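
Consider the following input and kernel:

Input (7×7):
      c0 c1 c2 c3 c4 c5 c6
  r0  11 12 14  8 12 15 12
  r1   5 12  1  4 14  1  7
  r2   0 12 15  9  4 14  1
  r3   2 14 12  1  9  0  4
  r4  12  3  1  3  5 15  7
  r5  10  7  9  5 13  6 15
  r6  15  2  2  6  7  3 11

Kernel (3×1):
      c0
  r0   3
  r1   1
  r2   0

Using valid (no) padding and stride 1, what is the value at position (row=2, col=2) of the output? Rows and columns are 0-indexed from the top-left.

The receptive field on the input at this output position is [15 / 12 / 1]. Elementwise product with the kernel and sum: 15·3 + 12·1.

57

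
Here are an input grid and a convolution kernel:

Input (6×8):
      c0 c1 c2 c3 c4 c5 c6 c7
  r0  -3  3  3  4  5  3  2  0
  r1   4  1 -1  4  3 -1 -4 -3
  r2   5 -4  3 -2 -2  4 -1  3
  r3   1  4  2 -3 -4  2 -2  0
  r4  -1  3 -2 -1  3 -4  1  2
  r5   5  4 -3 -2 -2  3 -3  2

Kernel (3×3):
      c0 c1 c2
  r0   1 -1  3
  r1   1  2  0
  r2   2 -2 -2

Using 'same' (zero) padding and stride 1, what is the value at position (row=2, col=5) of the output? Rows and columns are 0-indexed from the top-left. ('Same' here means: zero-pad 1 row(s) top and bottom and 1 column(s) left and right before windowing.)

The receptive field on the zero-padded input at this output position is [3 -1 -4 / -2 4 -1 / -4 2 -2]. Elementwise product with the kernel and sum: 3·1 + -1·-1 + -4·3 + -2·1 + 4·2 + -4·2 + 2·-2 + -2·-2.

-10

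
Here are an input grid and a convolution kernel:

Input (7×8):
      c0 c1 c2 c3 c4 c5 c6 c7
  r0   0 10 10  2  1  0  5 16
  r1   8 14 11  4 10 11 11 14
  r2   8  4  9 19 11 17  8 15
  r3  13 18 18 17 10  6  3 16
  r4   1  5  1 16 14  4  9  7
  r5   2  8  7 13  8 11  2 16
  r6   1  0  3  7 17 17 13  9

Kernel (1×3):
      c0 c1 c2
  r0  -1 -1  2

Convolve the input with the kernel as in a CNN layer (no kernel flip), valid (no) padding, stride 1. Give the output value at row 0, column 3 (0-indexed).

-3

The receptive field on the input at this output position is [2 1 0]. Elementwise product with the kernel and sum: 2·-1 + 1·-1 + 0·2.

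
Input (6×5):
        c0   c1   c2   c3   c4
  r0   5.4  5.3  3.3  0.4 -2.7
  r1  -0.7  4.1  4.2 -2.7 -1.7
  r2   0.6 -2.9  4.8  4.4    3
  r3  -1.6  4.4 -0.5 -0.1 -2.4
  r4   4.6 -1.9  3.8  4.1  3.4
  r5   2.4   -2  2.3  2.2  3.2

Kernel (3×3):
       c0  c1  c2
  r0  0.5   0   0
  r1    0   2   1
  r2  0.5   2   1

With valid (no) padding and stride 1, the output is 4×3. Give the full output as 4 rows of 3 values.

Output[0,0]: The receptive field on the input at this output position is [5.4 5.3 3.3 / -0.7 4.1 4.2 / 0.6 -2.9 4.8]. Elementwise product with the kernel and sum: 5.4·0.5 + 4.1·2 + 4.2·1 + 0.6·0.5 + -2.9·2 + 4.8·1.

14.4 20.9 8.75
6.15 17.15 11.05
10.9 8.2 13.3
-1.3 19.7 20.1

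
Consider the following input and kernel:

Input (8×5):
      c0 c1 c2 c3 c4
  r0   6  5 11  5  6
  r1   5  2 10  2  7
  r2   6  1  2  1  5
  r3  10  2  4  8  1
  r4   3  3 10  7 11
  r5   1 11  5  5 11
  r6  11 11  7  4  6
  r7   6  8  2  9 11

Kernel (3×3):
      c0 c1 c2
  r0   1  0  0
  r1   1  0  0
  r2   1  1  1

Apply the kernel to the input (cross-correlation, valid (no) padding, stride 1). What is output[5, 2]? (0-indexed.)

The receptive field on the input at this output position is [5 5 11 / 7 4 6 / 2 9 11]. Elementwise product with the kernel and sum: 5·1 + 7·1 + 2·1 + 9·1 + 11·1.

34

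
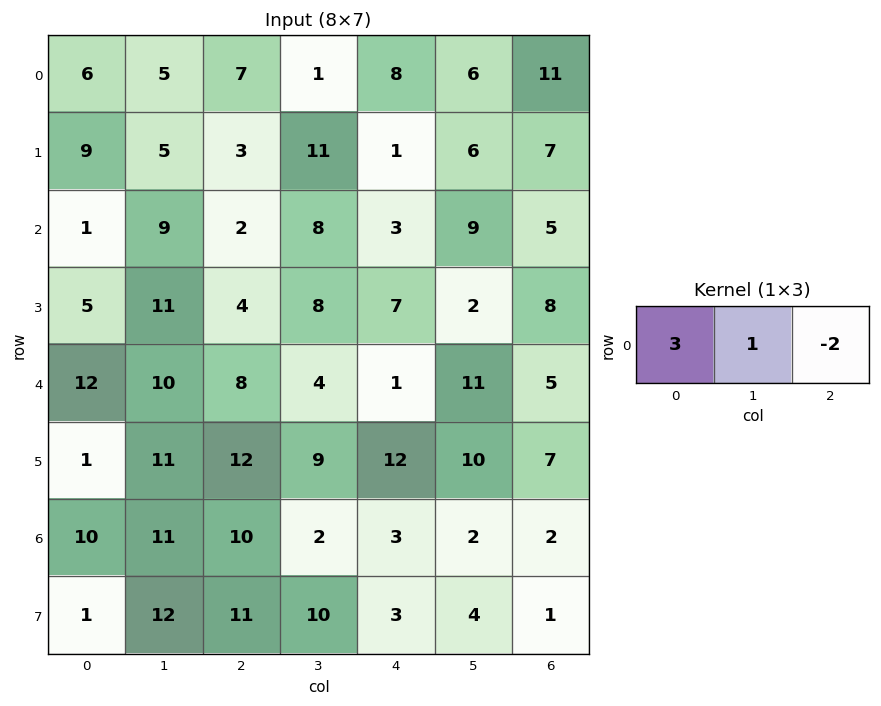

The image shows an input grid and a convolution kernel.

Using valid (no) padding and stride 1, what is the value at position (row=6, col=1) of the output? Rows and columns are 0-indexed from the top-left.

The receptive field on the input at this output position is [11 10 2]. Elementwise product with the kernel and sum: 11·3 + 10·1 + 2·-2.

39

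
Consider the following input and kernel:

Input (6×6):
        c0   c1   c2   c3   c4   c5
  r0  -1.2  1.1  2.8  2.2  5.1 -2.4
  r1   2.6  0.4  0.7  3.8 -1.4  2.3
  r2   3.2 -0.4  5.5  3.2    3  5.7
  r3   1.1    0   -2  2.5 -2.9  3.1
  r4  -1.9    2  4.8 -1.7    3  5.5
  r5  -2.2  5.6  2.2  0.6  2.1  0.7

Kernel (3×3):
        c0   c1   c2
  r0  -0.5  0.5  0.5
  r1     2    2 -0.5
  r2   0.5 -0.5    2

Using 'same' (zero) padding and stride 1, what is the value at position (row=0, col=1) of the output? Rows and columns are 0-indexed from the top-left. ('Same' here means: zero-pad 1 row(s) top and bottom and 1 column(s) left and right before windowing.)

0.9

The receptive field on the zero-padded input at this output position is [0 0 0 / -1.2 1.1 2.8 / 2.6 0.4 0.7]. Elementwise product with the kernel and sum: 0·-0.5 + 0·0.5 + 0·0.5 + -1.2·2 + 1.1·2 + 2.8·-0.5 + 2.6·0.5 + 0.4·-0.5 + 0.7·2.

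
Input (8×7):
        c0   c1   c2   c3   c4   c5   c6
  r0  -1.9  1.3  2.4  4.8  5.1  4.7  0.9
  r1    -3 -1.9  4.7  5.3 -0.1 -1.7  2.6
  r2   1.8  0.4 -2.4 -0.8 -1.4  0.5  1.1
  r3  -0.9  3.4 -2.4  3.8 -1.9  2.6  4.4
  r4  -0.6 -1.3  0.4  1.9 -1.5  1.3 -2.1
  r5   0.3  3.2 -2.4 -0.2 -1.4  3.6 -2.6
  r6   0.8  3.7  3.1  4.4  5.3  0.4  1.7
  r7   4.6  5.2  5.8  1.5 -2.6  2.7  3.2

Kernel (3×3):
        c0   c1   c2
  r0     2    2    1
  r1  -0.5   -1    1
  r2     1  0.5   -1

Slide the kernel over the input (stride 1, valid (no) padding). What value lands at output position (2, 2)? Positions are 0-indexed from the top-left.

-9.45

The receptive field on the input at this output position is [-2.4 -0.8 -1.4 / -2.4 3.8 -1.9 / 0.4 1.9 -1.5]. Elementwise product with the kernel and sum: -2.4·2 + -0.8·2 + -1.4·1 + -2.4·-0.5 + 3.8·-1 + -1.9·1 + 0.4·1 + 1.9·0.5 + -1.5·-1.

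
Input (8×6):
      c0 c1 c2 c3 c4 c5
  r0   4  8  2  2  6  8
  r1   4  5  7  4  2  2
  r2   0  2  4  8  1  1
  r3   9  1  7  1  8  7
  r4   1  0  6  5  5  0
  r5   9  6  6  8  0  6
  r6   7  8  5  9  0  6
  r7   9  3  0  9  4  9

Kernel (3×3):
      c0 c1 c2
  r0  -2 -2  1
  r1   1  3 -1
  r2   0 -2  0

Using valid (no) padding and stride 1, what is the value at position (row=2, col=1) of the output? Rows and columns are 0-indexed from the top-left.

5

The receptive field on the input at this output position is [2 4 8 / 1 7 1 / 0 6 5]. Elementwise product with the kernel and sum: 2·-2 + 4·-2 + 8·1 + 1·1 + 7·3 + 1·-1 + 6·-2.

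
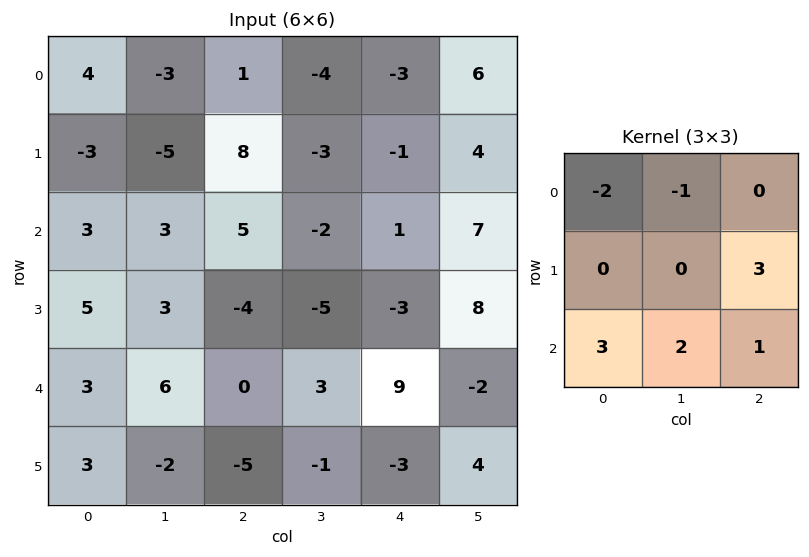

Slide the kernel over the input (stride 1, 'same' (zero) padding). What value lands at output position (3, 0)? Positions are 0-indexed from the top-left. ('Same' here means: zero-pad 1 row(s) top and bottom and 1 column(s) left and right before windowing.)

18

The receptive field on the zero-padded input at this output position is [0 3 3 / 0 5 3 / 0 3 6]. Elementwise product with the kernel and sum: 0·-2 + 3·-1 + 3·3 + 0·3 + 3·2 + 6·1.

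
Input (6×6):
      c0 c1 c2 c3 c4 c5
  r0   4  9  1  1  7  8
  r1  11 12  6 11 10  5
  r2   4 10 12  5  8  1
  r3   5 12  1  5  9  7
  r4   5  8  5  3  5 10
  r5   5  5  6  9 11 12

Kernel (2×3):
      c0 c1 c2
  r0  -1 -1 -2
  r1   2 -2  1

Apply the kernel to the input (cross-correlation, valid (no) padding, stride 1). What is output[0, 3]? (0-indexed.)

-17

The receptive field on the input at this output position is [1 7 8 / 11 10 5]. Elementwise product with the kernel and sum: 1·-1 + 7·-1 + 8·-2 + 11·2 + 10·-2 + 5·1.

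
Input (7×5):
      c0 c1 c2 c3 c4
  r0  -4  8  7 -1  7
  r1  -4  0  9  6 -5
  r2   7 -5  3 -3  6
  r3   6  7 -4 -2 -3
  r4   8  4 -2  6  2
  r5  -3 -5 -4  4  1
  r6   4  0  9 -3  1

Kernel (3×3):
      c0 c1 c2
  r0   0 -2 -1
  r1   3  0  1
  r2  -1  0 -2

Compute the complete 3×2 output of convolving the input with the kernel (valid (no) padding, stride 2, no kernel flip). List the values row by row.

-39 2
17 -17
-41 -36

Output[0,0]: The receptive field on the input at this output position is [-4 8 7 / -4 0 9 / 7 -5 3]. Elementwise product with the kernel and sum: 8·-2 + 7·-1 + -4·3 + 9·1 + 7·-1 + 3·-2.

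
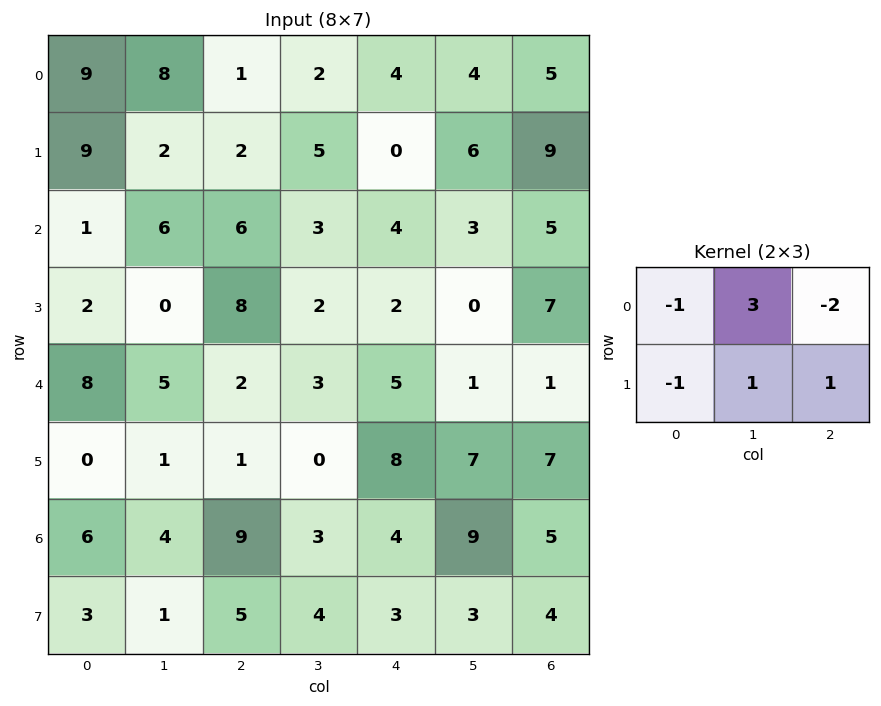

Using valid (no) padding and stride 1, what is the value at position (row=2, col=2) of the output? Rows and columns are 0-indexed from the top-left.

-9

The receptive field on the input at this output position is [6 3 4 / 8 2 2]. Elementwise product with the kernel and sum: 6·-1 + 3·3 + 4·-2 + 8·-1 + 2·1 + 2·1.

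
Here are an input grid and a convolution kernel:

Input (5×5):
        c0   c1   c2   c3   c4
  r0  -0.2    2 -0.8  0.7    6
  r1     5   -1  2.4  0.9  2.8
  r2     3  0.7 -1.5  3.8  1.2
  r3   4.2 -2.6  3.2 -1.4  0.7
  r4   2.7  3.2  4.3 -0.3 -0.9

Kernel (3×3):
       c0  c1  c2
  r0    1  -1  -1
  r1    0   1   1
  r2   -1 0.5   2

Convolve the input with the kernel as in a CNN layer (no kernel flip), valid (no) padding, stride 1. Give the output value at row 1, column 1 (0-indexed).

The receptive field on the input at this output position is [-1 2.4 0.9 / 0.7 -1.5 3.8 / -2.6 3.2 -1.4]. Elementwise product with the kernel and sum: -1·1 + 2.4·-1 + 0.9·-1 + -1.5·1 + 3.8·1 + -2.6·-1 + 3.2·0.5 + -1.4·2.

-0.6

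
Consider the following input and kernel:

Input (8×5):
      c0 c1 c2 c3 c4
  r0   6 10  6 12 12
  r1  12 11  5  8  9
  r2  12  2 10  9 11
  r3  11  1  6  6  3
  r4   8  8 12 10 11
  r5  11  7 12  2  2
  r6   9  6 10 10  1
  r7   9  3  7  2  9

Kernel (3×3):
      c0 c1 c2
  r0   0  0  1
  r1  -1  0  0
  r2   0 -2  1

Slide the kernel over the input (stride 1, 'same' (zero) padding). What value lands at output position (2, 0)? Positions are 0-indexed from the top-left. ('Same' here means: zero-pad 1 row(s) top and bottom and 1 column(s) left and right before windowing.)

The receptive field on the zero-padded input at this output position is [0 12 11 / 0 12 2 / 0 11 1]. Elementwise product with the kernel and sum: 11·1 + 0·-1 + 11·-2 + 1·1.

-10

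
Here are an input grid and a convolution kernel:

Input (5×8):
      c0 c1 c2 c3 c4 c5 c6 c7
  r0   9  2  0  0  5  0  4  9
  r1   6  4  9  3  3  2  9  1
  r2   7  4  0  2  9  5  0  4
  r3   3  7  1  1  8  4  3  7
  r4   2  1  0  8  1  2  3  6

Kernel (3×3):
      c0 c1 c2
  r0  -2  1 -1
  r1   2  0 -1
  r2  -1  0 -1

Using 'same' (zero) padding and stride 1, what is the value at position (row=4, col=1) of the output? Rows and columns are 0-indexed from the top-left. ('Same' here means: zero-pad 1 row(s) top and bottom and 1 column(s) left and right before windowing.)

The receptive field on the zero-padded input at this output position is [3 7 1 / 2 1 0 / 0 0 0]. Elementwise product with the kernel and sum: 3·-2 + 7·1 + 1·-1 + 2·2 + 0·-1 + 0·-1 + 0·-1.

4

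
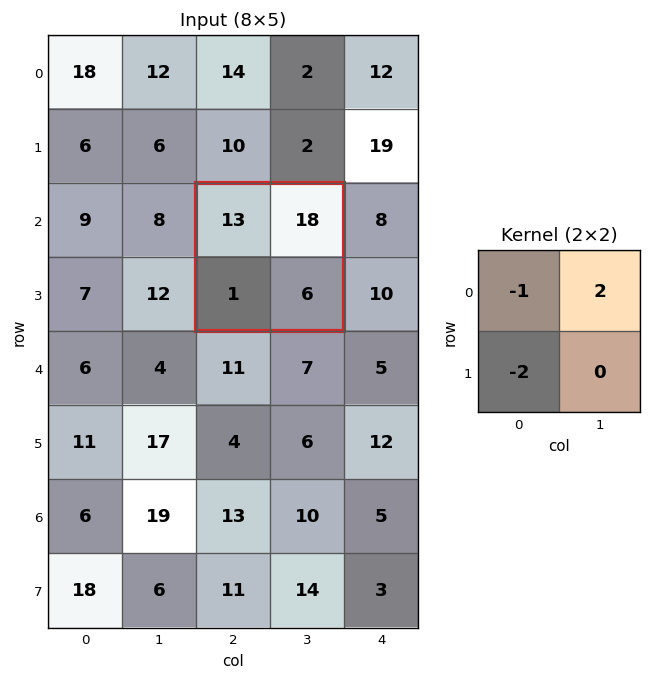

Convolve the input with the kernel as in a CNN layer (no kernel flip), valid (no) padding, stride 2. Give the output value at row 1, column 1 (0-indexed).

The receptive field on the input at this output position is [13 18 / 1 6]. Elementwise product with the kernel and sum: 13·-1 + 18·2 + 1·-2.

21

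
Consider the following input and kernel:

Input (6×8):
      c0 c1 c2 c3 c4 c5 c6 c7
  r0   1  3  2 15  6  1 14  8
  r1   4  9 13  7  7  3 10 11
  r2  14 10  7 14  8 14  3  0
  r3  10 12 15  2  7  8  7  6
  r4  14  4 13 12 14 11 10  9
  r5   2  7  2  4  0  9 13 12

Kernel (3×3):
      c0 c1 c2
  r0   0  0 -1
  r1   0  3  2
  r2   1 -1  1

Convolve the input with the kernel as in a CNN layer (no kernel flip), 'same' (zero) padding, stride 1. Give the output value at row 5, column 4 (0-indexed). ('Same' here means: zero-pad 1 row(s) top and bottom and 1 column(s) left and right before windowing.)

7

The receptive field on the zero-padded input at this output position is [12 14 11 / 4 0 9 / 0 0 0]. Elementwise product with the kernel and sum: 11·-1 + 0·3 + 9·2 + 0·1 + 0·-1 + 0·1.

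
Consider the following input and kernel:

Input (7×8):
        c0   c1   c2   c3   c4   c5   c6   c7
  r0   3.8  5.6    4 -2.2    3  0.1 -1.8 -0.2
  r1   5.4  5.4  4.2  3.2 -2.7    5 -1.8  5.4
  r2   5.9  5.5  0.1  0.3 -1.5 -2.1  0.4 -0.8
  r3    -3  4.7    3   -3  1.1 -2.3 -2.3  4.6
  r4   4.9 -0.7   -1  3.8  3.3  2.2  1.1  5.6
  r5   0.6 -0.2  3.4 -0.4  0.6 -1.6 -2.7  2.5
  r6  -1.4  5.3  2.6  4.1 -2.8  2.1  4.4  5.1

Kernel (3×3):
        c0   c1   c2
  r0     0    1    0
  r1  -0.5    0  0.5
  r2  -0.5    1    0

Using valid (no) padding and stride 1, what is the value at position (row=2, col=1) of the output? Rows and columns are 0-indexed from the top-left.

-4.4

The receptive field on the input at this output position is [5.5 0.1 0.3 / 4.7 3 -3 / -0.7 -1 3.8]. Elementwise product with the kernel and sum: 0.1·1 + 4.7·-0.5 + -3·0.5 + -0.7·-0.5 + -1·1.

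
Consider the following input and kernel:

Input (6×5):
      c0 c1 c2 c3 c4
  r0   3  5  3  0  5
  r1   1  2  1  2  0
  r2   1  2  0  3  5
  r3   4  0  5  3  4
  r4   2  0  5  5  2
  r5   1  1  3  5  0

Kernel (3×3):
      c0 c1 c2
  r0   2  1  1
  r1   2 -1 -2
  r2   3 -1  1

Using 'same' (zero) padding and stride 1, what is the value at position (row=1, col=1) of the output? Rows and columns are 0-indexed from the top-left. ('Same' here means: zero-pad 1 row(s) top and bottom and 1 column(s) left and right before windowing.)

The receptive field on the zero-padded input at this output position is [3 5 3 / 1 2 1 / 1 2 0]. Elementwise product with the kernel and sum: 3·2 + 5·1 + 3·1 + 1·2 + 2·-1 + 1·-2 + 1·3 + 2·-1 + 0·1.

13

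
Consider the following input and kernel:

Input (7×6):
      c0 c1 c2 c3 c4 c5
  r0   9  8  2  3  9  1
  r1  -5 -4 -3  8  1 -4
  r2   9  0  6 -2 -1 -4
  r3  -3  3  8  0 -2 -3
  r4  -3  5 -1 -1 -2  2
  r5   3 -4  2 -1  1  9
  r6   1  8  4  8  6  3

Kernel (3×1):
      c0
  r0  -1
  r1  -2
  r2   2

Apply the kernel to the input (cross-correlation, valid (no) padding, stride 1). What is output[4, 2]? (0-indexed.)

The receptive field on the input at this output position is [-1 / 2 / 4]. Elementwise product with the kernel and sum: -1·-1 + 2·-2 + 4·2.

5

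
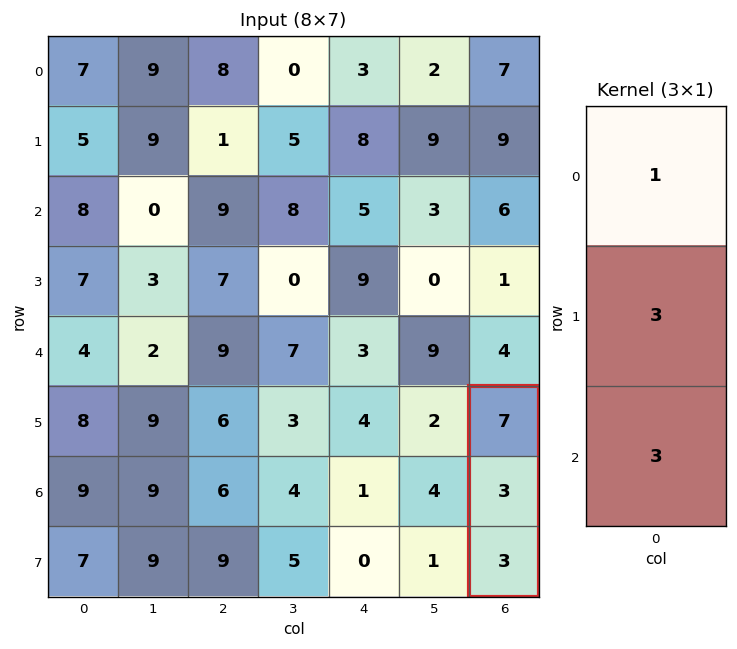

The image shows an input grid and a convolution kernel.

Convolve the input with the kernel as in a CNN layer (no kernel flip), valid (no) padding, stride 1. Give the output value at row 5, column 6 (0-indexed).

25

The receptive field on the input at this output position is [7 / 3 / 3]. Elementwise product with the kernel and sum: 7·1 + 3·3 + 3·3.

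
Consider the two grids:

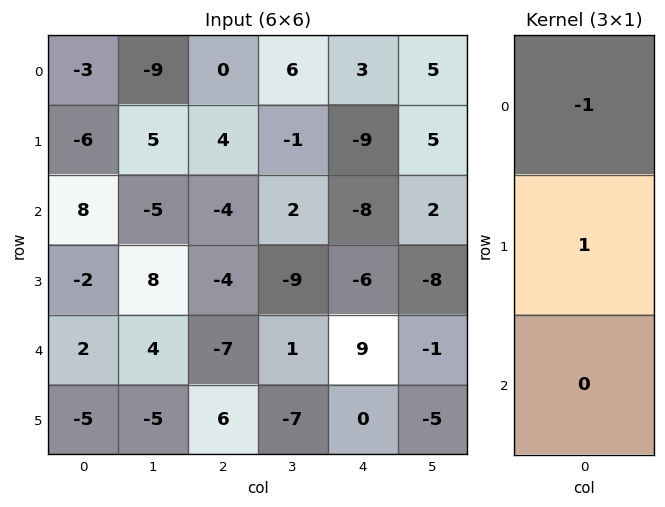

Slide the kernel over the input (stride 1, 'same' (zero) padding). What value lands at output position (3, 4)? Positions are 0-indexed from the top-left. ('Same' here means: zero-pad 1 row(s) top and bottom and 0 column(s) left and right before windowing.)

The receptive field on the zero-padded input at this output position is [-8 / -6 / 9]. Elementwise product with the kernel and sum: -8·-1 + -6·1.

2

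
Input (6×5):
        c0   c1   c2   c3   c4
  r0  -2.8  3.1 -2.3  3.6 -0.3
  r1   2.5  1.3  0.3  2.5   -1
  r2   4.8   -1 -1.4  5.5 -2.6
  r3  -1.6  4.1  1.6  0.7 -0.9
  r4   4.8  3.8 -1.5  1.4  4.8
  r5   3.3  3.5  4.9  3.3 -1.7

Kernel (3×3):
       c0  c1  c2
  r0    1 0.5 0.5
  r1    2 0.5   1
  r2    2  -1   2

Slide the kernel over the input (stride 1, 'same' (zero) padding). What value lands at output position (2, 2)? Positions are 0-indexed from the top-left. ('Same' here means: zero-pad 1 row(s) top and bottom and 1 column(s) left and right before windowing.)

The receptive field on the zero-padded input at this output position is [1.3 0.3 2.5 / -1 -1.4 5.5 / 4.1 1.6 0.7]. Elementwise product with the kernel and sum: 1.3·1 + 0.3·0.5 + 2.5·0.5 + -1·2 + -1.4·0.5 + 5.5·1 + 4.1·2 + 1.6·-1 + 0.7·2.

13.5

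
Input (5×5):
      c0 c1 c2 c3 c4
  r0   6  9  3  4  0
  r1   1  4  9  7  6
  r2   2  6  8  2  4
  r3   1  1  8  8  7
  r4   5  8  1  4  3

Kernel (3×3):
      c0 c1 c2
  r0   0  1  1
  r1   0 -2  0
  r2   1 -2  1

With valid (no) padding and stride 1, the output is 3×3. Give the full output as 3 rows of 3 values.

2 -19 -2
8 -7 8
2 4 -14

Output[0,0]: The receptive field on the input at this output position is [6 9 3 / 1 4 9 / 2 6 8]. Elementwise product with the kernel and sum: 9·1 + 3·1 + 4·-2 + 2·1 + 6·-2 + 8·1.
Output[0,1]: The receptive field on the input at this output position is [9 3 4 / 4 9 7 / 6 8 2]. Elementwise product with the kernel and sum: 3·1 + 4·1 + 9·-2 + 6·1 + 8·-2 + 2·1.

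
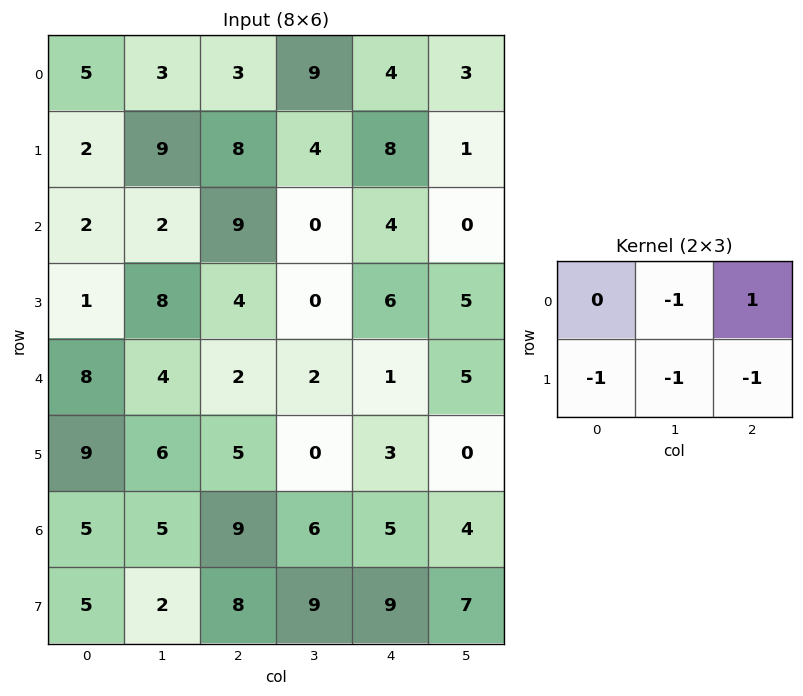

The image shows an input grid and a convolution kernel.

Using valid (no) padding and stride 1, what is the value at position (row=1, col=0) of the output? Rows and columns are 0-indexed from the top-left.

The receptive field on the input at this output position is [2 9 8 / 2 2 9]. Elementwise product with the kernel and sum: 9·-1 + 8·1 + 2·-1 + 2·-1 + 9·-1.

-14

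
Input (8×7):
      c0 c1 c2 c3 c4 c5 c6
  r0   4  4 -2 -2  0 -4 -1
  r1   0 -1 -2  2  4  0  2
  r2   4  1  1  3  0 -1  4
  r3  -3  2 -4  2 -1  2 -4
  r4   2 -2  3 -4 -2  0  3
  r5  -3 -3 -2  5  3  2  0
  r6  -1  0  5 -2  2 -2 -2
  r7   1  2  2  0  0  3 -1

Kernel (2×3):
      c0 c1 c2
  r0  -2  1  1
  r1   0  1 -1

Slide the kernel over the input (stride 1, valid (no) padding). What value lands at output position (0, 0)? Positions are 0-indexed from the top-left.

-5

The receptive field on the input at this output position is [4 4 -2 / 0 -1 -2]. Elementwise product with the kernel and sum: 4·-2 + 4·1 + -2·1 + -1·1 + -2·-1.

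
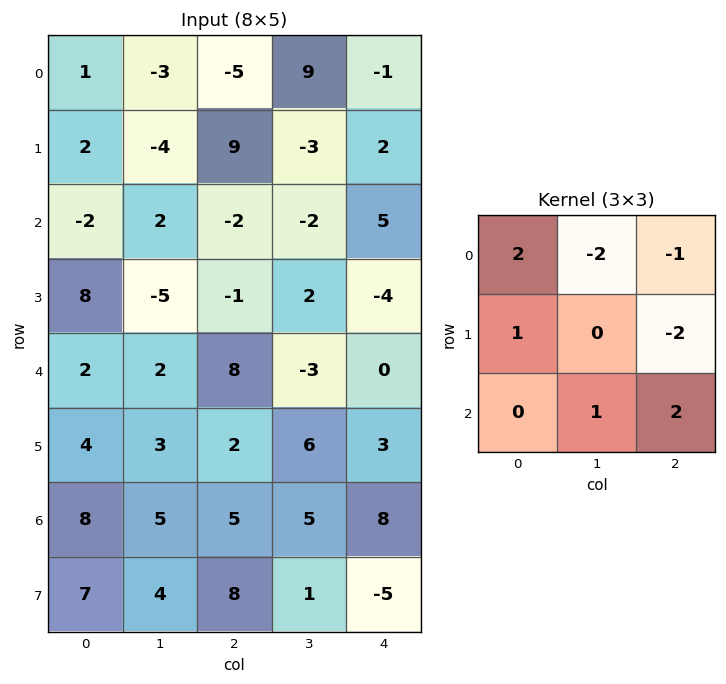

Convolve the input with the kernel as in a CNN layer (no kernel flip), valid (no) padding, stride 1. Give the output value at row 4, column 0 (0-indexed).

7

The receptive field on the input at this output position is [2 2 8 / 4 3 2 / 8 5 5]. Elementwise product with the kernel and sum: 2·2 + 2·-2 + 8·-1 + 4·1 + 2·-2 + 5·1 + 5·2.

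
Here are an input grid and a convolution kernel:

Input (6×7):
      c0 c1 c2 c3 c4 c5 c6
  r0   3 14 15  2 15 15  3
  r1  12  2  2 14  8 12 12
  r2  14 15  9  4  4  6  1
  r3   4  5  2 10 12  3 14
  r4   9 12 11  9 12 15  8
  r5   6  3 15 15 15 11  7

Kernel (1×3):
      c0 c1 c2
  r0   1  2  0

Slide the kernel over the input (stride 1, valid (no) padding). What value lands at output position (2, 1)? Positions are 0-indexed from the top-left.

33

The receptive field on the input at this output position is [15 9 4]. Elementwise product with the kernel and sum: 15·1 + 9·2.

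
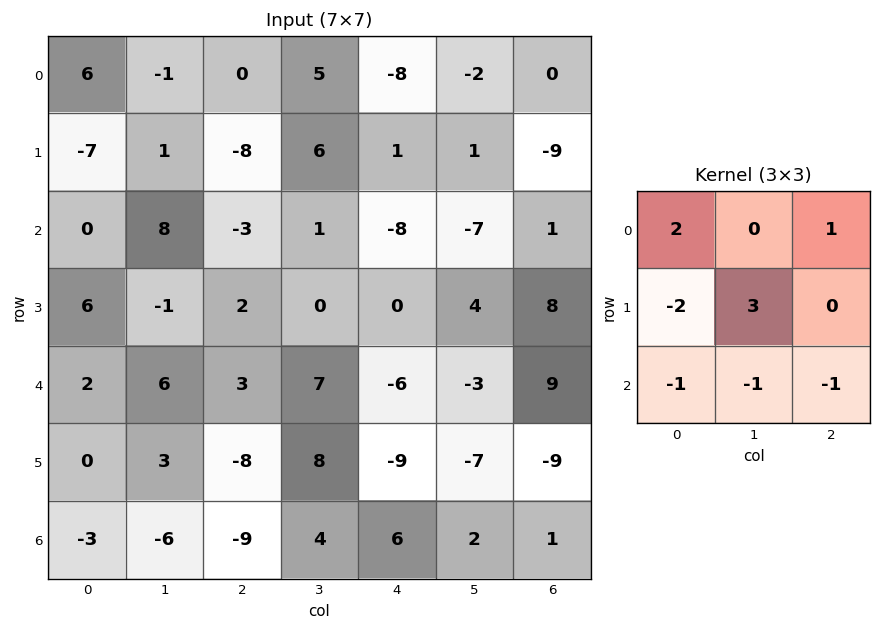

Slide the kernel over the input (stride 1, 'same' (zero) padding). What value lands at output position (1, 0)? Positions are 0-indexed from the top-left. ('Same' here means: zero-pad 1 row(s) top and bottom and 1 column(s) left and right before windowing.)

-30

The receptive field on the zero-padded input at this output position is [0 6 -1 / 0 -7 1 / 0 0 8]. Elementwise product with the kernel and sum: 0·2 + -1·1 + 0·-2 + -7·3 + 0·-1 + 0·-1 + 8·-1.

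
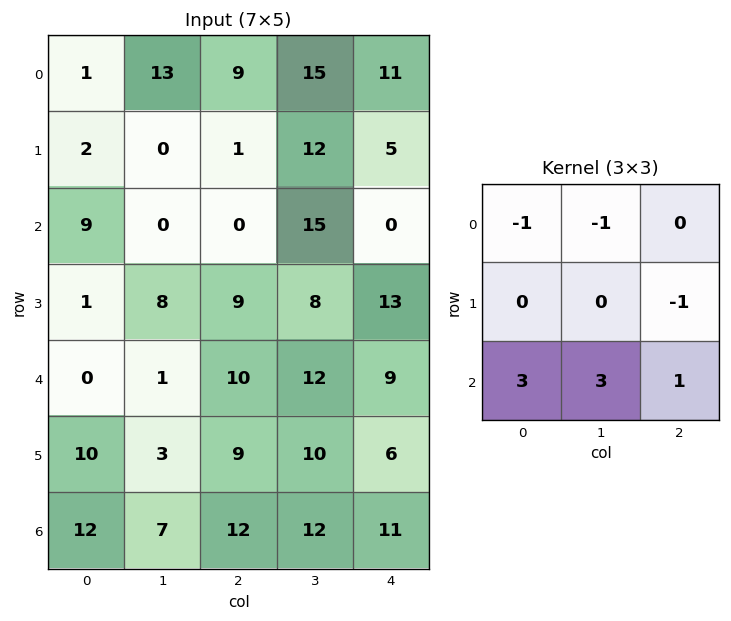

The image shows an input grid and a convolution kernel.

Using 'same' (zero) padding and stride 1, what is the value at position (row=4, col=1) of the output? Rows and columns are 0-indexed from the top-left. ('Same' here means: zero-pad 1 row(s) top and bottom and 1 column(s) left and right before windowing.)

The receptive field on the zero-padded input at this output position is [1 8 9 / 0 1 10 / 10 3 9]. Elementwise product with the kernel and sum: 1·-1 + 8·-1 + 10·-1 + 10·3 + 3·3 + 9·1.

29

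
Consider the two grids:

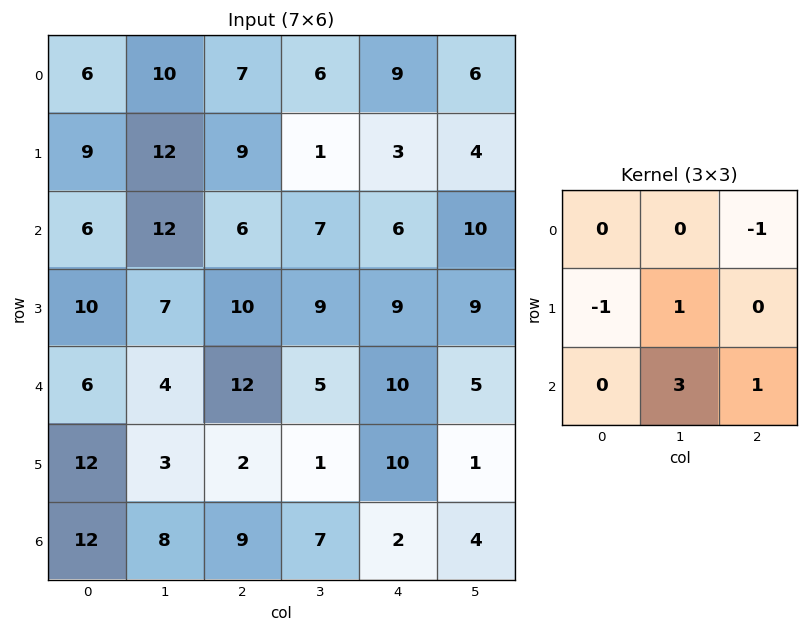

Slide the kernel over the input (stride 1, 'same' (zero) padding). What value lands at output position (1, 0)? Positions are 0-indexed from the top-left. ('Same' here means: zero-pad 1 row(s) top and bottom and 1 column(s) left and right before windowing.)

29

The receptive field on the zero-padded input at this output position is [0 6 10 / 0 9 12 / 0 6 12]. Elementwise product with the kernel and sum: 10·-1 + 0·-1 + 9·1 + 6·3 + 12·1.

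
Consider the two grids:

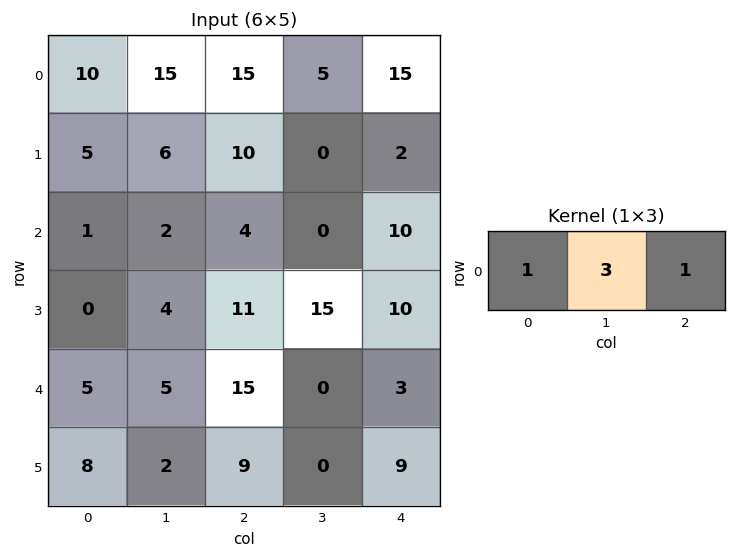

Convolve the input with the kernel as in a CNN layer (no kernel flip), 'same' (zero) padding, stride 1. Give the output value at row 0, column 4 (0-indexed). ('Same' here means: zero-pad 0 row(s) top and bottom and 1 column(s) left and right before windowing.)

The receptive field on the zero-padded input at this output position is [5 15 0]. Elementwise product with the kernel and sum: 5·1 + 15·3 + 0·1.

50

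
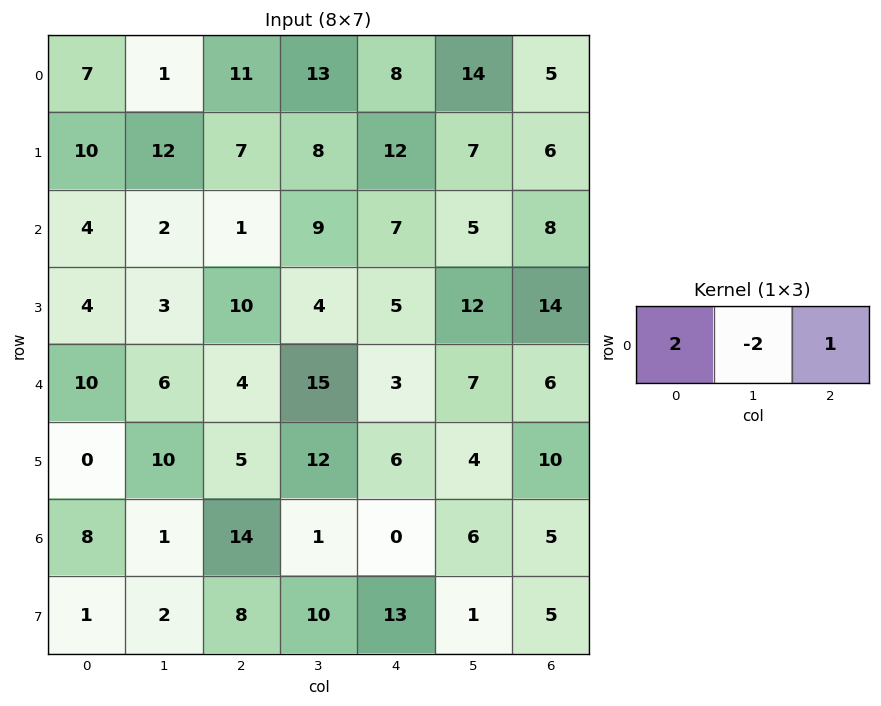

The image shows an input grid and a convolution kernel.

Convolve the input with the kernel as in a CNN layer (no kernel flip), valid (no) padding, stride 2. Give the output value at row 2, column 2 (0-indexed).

-2

The receptive field on the input at this output position is [3 7 6]. Elementwise product with the kernel and sum: 3·2 + 7·-2 + 6·1.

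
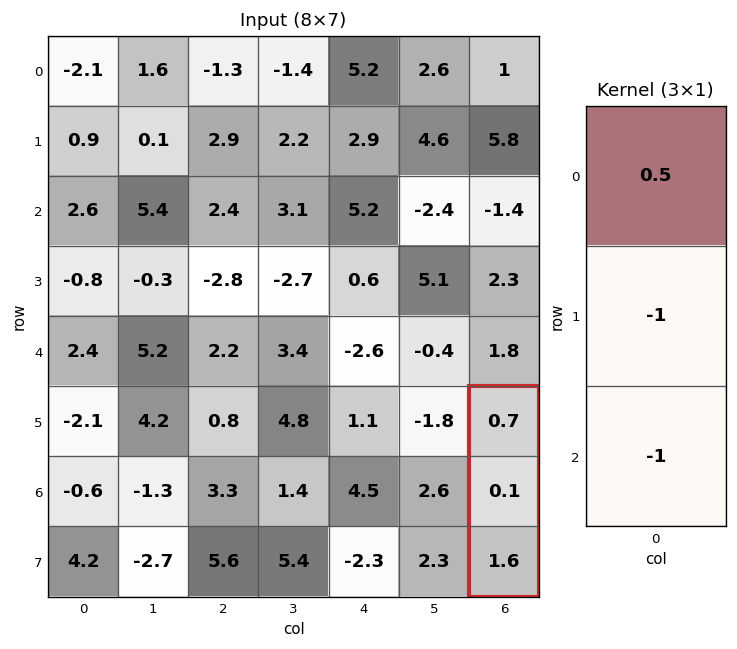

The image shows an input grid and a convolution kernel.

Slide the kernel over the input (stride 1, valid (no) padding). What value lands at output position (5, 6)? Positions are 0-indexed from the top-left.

The receptive field on the input at this output position is [0.7 / 0.1 / 1.6]. Elementwise product with the kernel and sum: 0.7·0.5 + 0.1·-1 + 1.6·-1.

-1.35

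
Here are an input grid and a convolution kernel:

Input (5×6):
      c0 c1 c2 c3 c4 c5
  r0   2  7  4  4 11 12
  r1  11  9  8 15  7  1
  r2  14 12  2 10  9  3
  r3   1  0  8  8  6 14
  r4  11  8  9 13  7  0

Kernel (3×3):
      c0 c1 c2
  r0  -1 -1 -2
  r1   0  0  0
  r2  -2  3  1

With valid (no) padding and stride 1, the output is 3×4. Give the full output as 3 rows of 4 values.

Output[0,0]: The receptive field on the input at this output position is [2 7 4 / 11 9 8 / 14 12 2]. Elementwise product with the kernel and sum: 2·-1 + 7·-1 + 4·-2 + 14·-2 + 12·3 + 2·1.

-7 -27 5 -29
-30 -15 -23 -8
-19 -10 -2 -30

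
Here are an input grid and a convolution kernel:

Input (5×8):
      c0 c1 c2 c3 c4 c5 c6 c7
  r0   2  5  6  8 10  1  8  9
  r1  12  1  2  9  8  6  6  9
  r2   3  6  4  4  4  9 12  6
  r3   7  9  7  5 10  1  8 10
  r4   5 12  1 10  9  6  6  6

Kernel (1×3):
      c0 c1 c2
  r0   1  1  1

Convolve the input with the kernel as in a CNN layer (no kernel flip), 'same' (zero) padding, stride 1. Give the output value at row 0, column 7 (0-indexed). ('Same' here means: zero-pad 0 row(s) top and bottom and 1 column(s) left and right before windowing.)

The receptive field on the zero-padded input at this output position is [8 9 0]. Elementwise product with the kernel and sum: 8·1 + 9·1 + 0·1.

17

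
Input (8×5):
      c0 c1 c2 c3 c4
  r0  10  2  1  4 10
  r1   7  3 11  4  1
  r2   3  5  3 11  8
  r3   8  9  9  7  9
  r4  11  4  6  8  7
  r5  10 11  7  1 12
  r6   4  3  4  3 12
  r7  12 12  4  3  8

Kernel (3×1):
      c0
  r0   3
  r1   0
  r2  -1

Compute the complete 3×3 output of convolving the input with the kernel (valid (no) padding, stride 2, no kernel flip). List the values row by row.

27 0 22
-2 3 17
29 14 9

Output[0,0]: The receptive field on the input at this output position is [10 / 7 / 3]. Elementwise product with the kernel and sum: 10·3 + 3·-1.
Output[0,1]: The receptive field on the input at this output position is [1 / 11 / 3]. Elementwise product with the kernel and sum: 1·3 + 3·-1.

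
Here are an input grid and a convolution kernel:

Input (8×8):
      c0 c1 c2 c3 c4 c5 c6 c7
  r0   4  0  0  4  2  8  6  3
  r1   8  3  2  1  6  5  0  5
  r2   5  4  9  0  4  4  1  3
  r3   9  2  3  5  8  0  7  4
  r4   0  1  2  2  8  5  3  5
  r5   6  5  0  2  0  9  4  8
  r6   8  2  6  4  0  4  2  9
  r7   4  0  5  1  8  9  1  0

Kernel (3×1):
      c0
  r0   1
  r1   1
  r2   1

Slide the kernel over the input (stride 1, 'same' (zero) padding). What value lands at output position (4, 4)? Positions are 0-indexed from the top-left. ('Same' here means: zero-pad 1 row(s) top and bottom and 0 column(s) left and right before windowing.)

The receptive field on the zero-padded input at this output position is [8 / 8 / 0]. Elementwise product with the kernel and sum: 8·1 + 8·1 + 0·1.

16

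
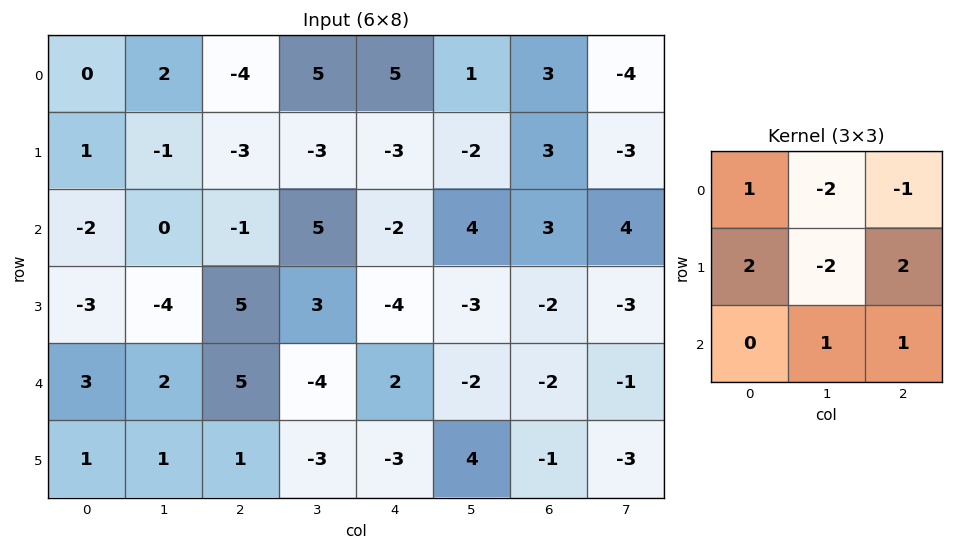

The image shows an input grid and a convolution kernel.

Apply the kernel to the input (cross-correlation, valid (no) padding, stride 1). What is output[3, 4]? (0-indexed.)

The receptive field on the input at this output position is [-4 -3 -2 / 2 -2 -2 / -3 4 -1]. Elementwise product with the kernel and sum: -4·1 + -3·-2 + -2·-1 + 2·2 + -2·-2 + -2·2 + 4·1 + -1·1.

11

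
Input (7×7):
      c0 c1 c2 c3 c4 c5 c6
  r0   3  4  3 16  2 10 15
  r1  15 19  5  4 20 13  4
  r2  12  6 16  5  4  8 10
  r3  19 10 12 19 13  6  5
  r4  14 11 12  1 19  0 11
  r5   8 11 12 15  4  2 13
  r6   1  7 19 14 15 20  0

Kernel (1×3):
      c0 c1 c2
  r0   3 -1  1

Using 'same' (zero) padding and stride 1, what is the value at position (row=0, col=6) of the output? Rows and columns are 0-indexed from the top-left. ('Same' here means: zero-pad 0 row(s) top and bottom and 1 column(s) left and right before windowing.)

The receptive field on the zero-padded input at this output position is [10 15 0]. Elementwise product with the kernel and sum: 10·3 + 15·-1 + 0·1.

15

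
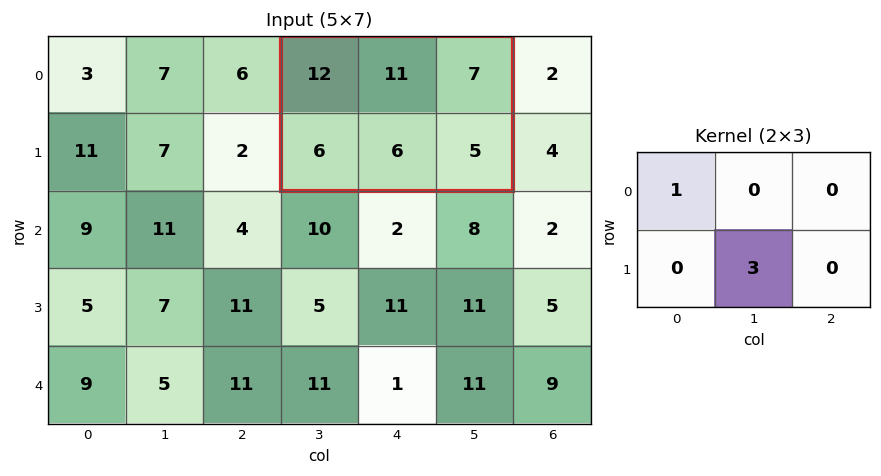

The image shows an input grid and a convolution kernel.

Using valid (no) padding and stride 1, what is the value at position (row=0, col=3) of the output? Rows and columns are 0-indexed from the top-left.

30

The receptive field on the input at this output position is [12 11 7 / 6 6 5]. Elementwise product with the kernel and sum: 12·1 + 6·3.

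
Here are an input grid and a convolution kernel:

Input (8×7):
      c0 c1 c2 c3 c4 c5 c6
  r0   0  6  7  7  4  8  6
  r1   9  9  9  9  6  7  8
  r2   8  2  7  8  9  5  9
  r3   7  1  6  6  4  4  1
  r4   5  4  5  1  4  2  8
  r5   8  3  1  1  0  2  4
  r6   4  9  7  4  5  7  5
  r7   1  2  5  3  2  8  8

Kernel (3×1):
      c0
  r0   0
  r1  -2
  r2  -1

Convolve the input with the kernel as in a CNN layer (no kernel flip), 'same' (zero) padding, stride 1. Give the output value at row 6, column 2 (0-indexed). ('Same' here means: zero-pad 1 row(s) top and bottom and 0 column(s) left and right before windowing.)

-19

The receptive field on the zero-padded input at this output position is [1 / 7 / 5]. Elementwise product with the kernel and sum: 7·-2 + 5·-1.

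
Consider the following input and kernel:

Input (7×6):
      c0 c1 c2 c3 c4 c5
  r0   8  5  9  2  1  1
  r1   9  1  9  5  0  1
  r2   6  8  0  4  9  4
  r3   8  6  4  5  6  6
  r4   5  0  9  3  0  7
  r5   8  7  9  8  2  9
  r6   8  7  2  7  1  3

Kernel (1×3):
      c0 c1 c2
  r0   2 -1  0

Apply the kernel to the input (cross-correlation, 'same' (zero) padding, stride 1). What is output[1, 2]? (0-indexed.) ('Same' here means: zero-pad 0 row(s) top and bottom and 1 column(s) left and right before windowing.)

The receptive field on the zero-padded input at this output position is [1 9 5]. Elementwise product with the kernel and sum: 1·2 + 9·-1.

-7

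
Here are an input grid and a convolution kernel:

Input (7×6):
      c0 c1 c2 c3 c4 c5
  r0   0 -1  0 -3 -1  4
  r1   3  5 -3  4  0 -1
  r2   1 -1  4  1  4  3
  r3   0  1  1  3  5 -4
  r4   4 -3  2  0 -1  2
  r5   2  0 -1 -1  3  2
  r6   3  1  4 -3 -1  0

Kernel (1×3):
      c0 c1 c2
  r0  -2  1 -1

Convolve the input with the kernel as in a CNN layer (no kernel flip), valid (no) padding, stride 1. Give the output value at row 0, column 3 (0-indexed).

The receptive field on the input at this output position is [-3 -1 4]. Elementwise product with the kernel and sum: -3·-2 + -1·1 + 4·-1.

1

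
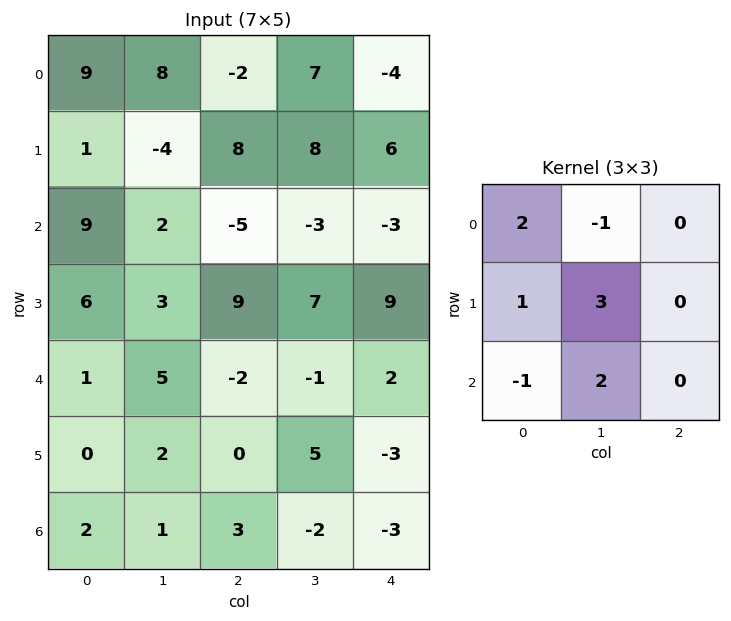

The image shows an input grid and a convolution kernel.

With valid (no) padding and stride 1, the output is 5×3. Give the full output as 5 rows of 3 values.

Output[0,0]: The receptive field on the input at this output position is [9 8 -2 / 1 -4 8 / 9 2 -5]. Elementwise product with the kernel and sum: 9·2 + 8·-1 + 1·1 + -4·3 + 9·-1 + 2·2.
Output[0,1]: The receptive field on the input at this output position is [8 -2 7 / -4 8 8 / 2 -5 -3]. Elementwise product with the kernel and sum: 8·2 + -2·-1 + -4·1 + 8·3 + 2·-1 + -5·2.

-6 26 20
21 -14 -1
40 30 23
29 -6 16
3 19 5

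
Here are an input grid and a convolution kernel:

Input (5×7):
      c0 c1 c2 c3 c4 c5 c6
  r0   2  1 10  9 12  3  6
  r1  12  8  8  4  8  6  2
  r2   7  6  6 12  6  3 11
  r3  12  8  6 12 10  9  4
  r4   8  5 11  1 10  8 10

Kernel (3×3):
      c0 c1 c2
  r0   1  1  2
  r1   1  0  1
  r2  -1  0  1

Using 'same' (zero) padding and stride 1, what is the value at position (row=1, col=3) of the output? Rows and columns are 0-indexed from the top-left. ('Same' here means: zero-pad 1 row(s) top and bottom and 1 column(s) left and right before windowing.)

The receptive field on the zero-padded input at this output position is [10 9 12 / 8 4 8 / 6 12 6]. Elementwise product with the kernel and sum: 10·1 + 9·1 + 12·2 + 8·1 + 8·1 + 6·-1 + 6·1.

59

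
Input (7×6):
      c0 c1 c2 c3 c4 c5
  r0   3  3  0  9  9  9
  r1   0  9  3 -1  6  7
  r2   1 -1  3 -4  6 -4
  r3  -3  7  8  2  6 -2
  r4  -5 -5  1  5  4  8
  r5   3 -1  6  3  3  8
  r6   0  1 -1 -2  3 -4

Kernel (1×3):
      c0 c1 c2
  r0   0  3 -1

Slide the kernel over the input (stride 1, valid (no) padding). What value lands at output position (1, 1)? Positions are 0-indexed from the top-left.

The receptive field on the input at this output position is [9 3 -1]. Elementwise product with the kernel and sum: 3·3 + -1·-1.

10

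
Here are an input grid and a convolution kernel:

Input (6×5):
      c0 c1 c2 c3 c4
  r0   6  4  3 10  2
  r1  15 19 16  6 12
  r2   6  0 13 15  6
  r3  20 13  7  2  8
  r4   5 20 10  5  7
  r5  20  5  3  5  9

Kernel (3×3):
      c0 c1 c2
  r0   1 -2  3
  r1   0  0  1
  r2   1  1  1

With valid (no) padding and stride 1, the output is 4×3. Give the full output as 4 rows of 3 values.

Output[0,0]: The receptive field on the input at this output position is [6 4 3 / 15 19 16 / 6 0 13]. Elementwise product with the kernel and sum: 6·1 + 4·-2 + 3·3 + 16·1 + 6·1 + 0·1 + 13·1.

42 62 35
78 42 63
87 56 31
53 23 51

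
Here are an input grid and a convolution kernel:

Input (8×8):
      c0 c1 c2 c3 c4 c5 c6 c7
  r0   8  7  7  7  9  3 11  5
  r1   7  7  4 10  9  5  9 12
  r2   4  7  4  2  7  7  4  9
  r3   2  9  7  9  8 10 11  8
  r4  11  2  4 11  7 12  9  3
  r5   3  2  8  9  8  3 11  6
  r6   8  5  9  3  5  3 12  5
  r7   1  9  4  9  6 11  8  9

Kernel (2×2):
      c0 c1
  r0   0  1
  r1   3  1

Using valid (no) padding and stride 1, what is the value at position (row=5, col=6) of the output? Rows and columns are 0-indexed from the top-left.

The receptive field on the input at this output position is [11 6 / 12 5]. Elementwise product with the kernel and sum: 6·1 + 12·3 + 5·1.

47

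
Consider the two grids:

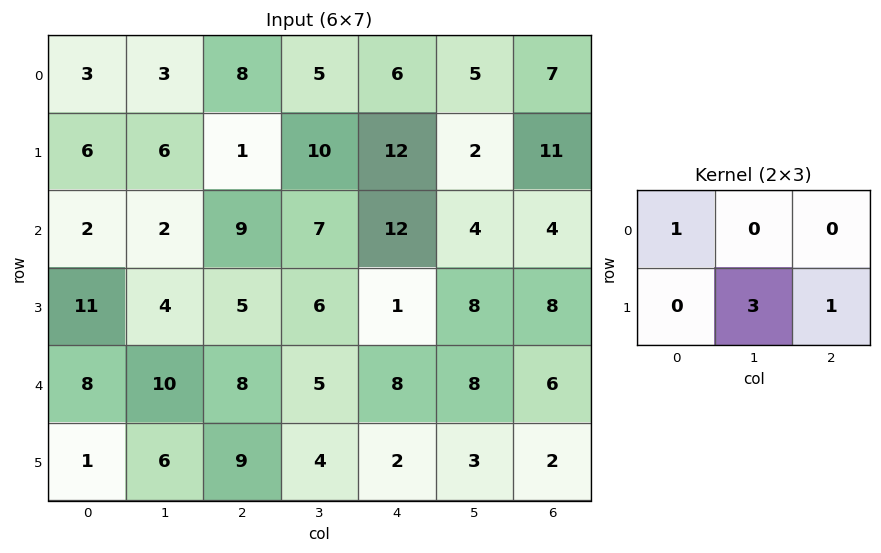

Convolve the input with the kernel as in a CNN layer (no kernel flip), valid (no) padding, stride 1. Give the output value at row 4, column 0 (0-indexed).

The receptive field on the input at this output position is [8 10 8 / 1 6 9]. Elementwise product with the kernel and sum: 8·1 + 6·3 + 9·1.

35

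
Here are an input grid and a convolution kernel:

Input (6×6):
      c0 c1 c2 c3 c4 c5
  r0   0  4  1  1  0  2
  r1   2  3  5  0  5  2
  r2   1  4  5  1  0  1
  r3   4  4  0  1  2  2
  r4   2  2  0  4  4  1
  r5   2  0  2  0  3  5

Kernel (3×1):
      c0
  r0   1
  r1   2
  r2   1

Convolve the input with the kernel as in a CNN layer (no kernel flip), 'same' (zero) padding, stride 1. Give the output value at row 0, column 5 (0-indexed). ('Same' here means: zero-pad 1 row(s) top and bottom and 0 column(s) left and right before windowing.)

The receptive field on the zero-padded input at this output position is [0 / 2 / 2]. Elementwise product with the kernel and sum: 0·1 + 2·2 + 2·1.

6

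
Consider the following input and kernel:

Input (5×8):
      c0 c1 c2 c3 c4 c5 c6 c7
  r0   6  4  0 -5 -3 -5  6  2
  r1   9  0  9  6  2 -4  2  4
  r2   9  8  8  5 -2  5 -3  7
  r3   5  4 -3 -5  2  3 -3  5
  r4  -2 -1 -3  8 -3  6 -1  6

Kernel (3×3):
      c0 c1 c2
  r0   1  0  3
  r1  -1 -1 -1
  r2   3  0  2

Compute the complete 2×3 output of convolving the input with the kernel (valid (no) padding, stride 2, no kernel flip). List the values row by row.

Output[0,0]: The receptive field on the input at this output position is [6 4 0 / 9 0 9 / 9 8 8]. Elementwise product with the kernel and sum: 6·1 + 0·3 + 9·-1 + 0·-1 + 9·-1 + 9·3 + 8·2.
Output[0,1]: The receptive field on the input at this output position is [0 -5 -3 / 9 6 2 / 8 5 -2]. Elementwise product with the kernel and sum: 0·1 + -3·3 + 9·-1 + 6·-1 + 2·-1 + 8·3 + -2·2.

31 -6 3
15 -7 -24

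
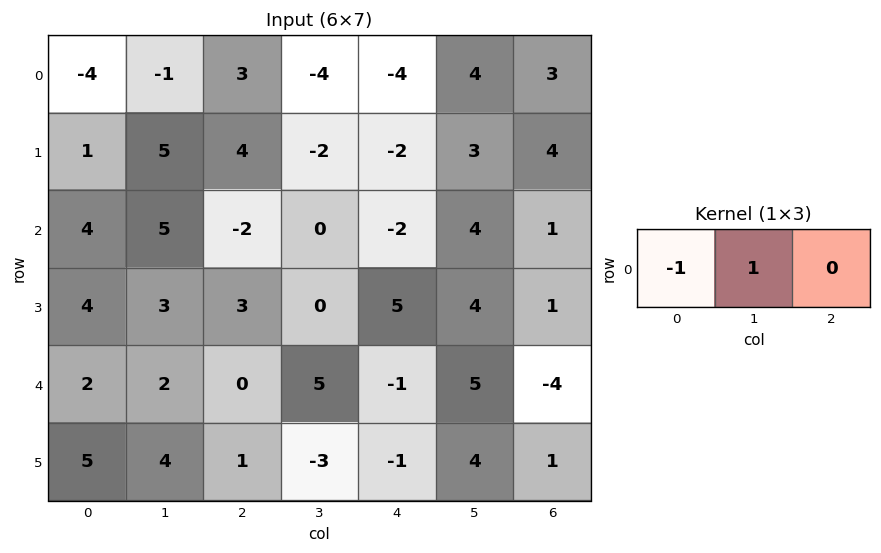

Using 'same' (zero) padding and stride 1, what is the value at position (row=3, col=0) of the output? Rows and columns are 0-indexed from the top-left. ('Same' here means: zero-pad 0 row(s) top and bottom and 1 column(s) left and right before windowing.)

4

The receptive field on the zero-padded input at this output position is [0 4 3]. Elementwise product with the kernel and sum: 0·-1 + 4·1.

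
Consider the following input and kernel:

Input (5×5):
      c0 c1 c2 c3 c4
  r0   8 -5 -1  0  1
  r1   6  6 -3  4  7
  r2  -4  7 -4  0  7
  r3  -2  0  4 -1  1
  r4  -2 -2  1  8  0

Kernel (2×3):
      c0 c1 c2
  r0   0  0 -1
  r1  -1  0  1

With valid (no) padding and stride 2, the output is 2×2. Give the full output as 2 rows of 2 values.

Output[0,0]: The receptive field on the input at this output position is [8 -5 -1 / 6 6 -3]. Elementwise product with the kernel and sum: -1·-1 + 6·-1 + -3·1.
Output[0,1]: The receptive field on the input at this output position is [-1 0 1 / -3 4 7]. Elementwise product with the kernel and sum: 1·-1 + -3·-1 + 7·1.

-8 9
10 -10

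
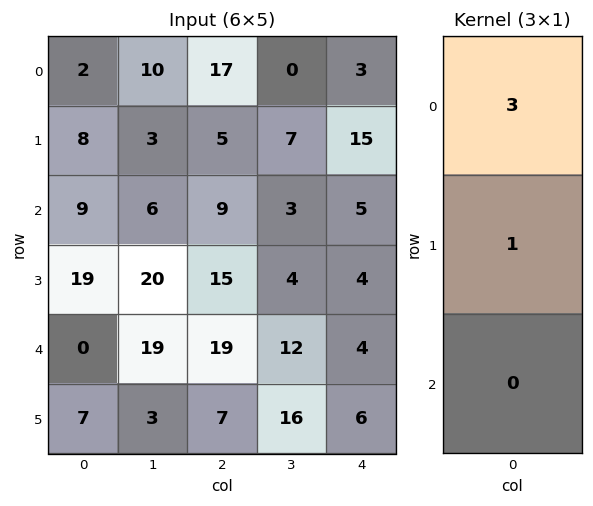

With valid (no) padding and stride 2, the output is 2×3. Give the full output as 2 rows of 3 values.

Output[0,0]: The receptive field on the input at this output position is [2 / 8 / 9]. Elementwise product with the kernel and sum: 2·3 + 8·1.
Output[0,1]: The receptive field on the input at this output position is [17 / 5 / 9]. Elementwise product with the kernel and sum: 17·3 + 5·1.

14 56 24
46 42 19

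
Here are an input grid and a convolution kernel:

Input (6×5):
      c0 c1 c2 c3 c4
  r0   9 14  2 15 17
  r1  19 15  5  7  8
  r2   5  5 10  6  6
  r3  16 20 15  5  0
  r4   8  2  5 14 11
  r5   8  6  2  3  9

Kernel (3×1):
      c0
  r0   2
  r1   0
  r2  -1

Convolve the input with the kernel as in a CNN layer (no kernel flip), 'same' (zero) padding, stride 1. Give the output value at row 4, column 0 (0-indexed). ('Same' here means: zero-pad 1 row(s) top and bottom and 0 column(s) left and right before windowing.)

The receptive field on the zero-padded input at this output position is [16 / 8 / 8]. Elementwise product with the kernel and sum: 16·2 + 8·-1.

24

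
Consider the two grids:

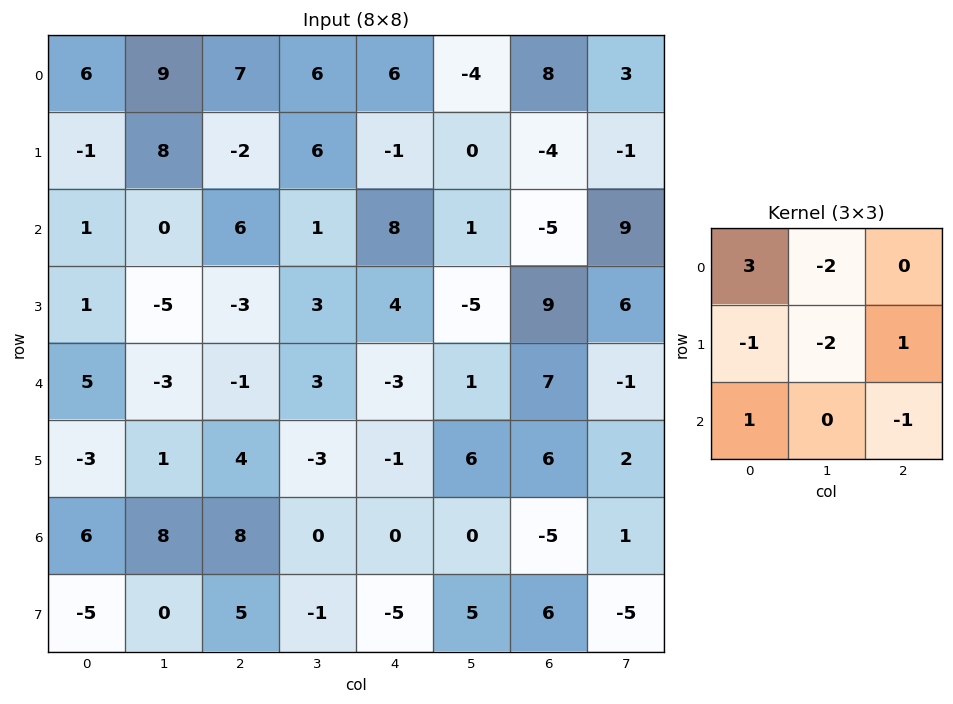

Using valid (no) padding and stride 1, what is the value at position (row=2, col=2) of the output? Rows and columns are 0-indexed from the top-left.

19

The receptive field on the input at this output position is [6 1 8 / -3 3 4 / -1 3 -3]. Elementwise product with the kernel and sum: 6·3 + 1·-2 + -3·-1 + 3·-2 + 4·1 + -1·1 + -3·-1.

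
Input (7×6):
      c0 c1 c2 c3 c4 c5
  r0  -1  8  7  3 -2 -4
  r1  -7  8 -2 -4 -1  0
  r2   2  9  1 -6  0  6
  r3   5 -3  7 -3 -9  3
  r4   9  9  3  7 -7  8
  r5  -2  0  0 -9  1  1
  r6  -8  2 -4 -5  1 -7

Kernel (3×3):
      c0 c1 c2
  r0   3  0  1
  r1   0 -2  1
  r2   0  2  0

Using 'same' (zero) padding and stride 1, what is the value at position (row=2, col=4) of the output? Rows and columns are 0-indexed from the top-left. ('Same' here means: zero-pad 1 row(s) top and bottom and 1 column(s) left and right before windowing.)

-24

The receptive field on the zero-padded input at this output position is [-4 -1 0 / -6 0 6 / -3 -9 3]. Elementwise product with the kernel and sum: -4·3 + 0·1 + 0·-2 + 6·1 + -9·2.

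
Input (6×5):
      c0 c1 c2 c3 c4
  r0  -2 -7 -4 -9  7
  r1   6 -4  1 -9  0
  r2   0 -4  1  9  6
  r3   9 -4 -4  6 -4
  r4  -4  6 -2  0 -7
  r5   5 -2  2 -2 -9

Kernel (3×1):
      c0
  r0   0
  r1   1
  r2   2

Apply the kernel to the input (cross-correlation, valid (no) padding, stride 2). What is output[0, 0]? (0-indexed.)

The receptive field on the input at this output position is [-2 / 6 / 0]. Elementwise product with the kernel and sum: 6·1 + 0·2.

6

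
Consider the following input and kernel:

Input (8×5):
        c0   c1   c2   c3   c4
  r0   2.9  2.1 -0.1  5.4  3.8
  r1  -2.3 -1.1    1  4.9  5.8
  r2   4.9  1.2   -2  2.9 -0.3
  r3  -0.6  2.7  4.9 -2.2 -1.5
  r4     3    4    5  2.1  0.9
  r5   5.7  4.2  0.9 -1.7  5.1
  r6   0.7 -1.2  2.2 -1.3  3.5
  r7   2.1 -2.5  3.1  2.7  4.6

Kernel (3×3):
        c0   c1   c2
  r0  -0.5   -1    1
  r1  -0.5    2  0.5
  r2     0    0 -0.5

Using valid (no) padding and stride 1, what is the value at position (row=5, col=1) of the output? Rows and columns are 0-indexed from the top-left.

-1.7

The receptive field on the input at this output position is [4.2 0.9 -1.7 / -1.2 2.2 -1.3 / -2.5 3.1 2.7]. Elementwise product with the kernel and sum: 4.2·-0.5 + 0.9·-1 + -1.7·1 + -1.2·-0.5 + 2.2·2 + -1.3·0.5 + 2.7·-0.5.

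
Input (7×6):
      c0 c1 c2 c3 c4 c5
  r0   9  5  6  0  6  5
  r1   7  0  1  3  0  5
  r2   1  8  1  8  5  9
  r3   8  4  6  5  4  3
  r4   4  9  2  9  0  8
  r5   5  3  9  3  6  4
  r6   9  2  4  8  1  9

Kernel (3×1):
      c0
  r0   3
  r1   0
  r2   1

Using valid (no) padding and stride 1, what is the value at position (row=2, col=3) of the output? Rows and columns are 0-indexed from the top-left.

The receptive field on the input at this output position is [8 / 5 / 9]. Elementwise product with the kernel and sum: 8·3 + 9·1.

33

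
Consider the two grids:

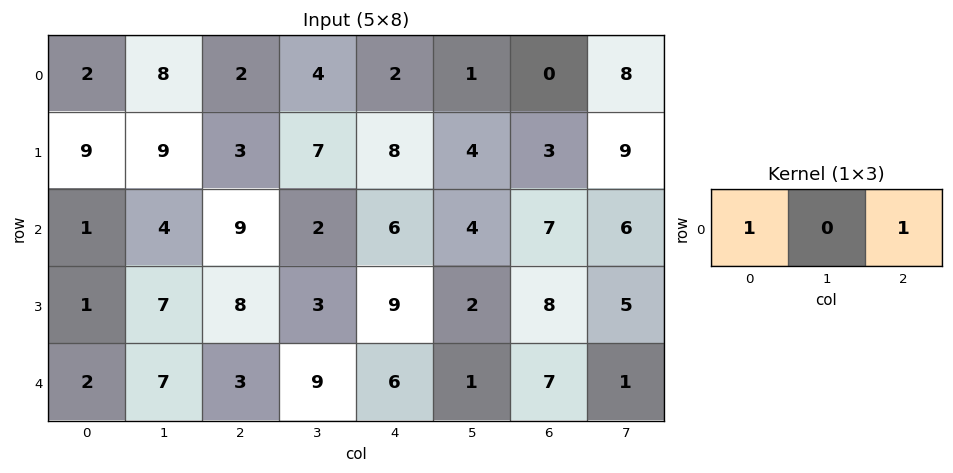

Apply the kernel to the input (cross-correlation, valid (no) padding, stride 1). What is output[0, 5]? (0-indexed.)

The receptive field on the input at this output position is [1 0 8]. Elementwise product with the kernel and sum: 1·1 + 8·1.

9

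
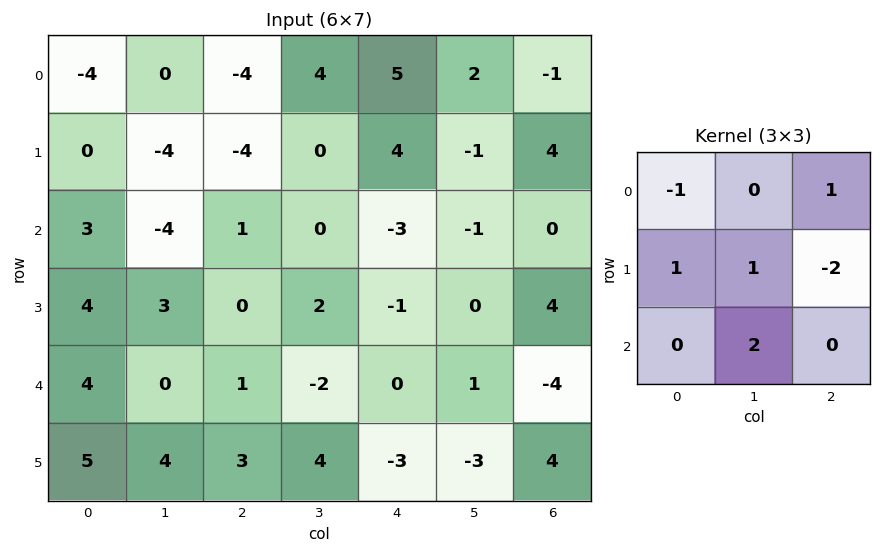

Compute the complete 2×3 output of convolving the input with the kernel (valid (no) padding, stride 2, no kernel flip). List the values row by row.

Output[0,0]: The receptive field on the input at this output position is [-4 0 -4 / 0 -4 -4 / 3 -4 1]. Elementwise product with the kernel and sum: -4·-1 + -4·1 + 0·1 + -4·1 + -4·-2 + -4·2.
Output[0,1]: The receptive field on the input at this output position is [-4 4 5 / -4 0 4 / 1 0 -3]. Elementwise product with the kernel and sum: -4·-1 + 5·1 + -4·1 + 0·1 + 4·-2 + 0·2.

-4 -3 -13
5 -4 -4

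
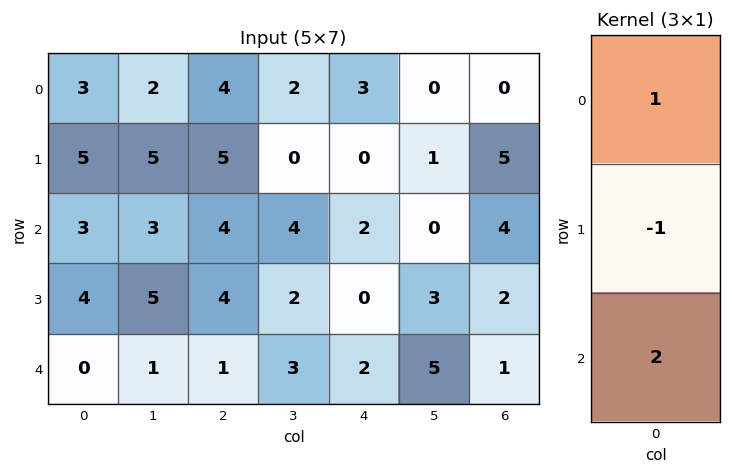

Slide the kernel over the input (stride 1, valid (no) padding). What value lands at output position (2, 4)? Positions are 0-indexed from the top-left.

6

The receptive field on the input at this output position is [2 / 0 / 2]. Elementwise product with the kernel and sum: 2·1 + 0·-1 + 2·2.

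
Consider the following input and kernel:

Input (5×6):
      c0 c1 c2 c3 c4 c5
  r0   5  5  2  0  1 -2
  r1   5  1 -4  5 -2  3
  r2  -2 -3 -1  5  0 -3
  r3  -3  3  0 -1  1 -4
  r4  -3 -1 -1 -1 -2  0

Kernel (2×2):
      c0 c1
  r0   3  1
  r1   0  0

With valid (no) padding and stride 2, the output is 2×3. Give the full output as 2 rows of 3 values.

20 6 1
-9 2 -3

Output[0,0]: The receptive field on the input at this output position is [5 5 / 5 1]. Elementwise product with the kernel and sum: 5·3 + 5·1.
Output[0,1]: The receptive field on the input at this output position is [2 0 / -4 5]. Elementwise product with the kernel and sum: 2·3 + 0·1.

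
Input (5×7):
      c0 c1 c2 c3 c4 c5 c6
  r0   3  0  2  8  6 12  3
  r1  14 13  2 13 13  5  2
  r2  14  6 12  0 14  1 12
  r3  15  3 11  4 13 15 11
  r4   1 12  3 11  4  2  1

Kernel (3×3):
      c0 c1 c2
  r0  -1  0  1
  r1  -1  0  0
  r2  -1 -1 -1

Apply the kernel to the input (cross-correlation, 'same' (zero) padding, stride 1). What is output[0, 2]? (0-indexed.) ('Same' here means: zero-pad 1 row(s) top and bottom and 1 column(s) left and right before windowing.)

The receptive field on the zero-padded input at this output position is [0 0 0 / 0 2 8 / 13 2 13]. Elementwise product with the kernel and sum: 0·-1 + 0·1 + 0·-1 + 13·-1 + 2·-1 + 13·-1.

-28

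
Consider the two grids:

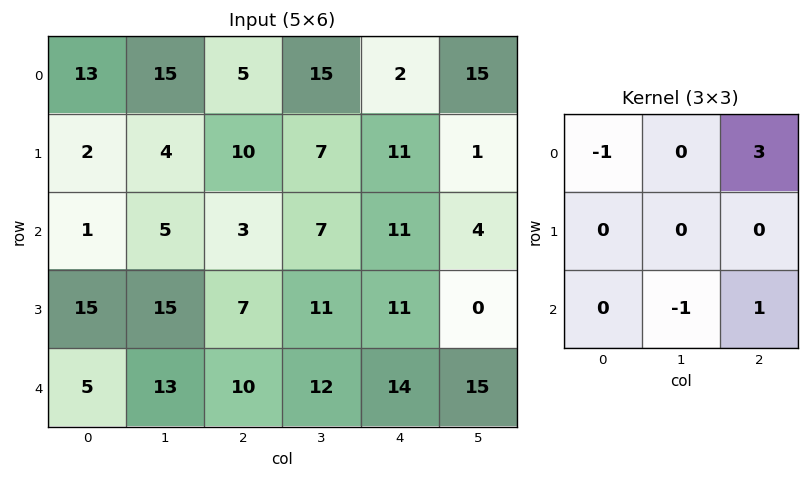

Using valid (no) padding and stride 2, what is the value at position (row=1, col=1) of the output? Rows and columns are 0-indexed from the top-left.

32

The receptive field on the input at this output position is [3 7 11 / 7 11 11 / 10 12 14]. Elementwise product with the kernel and sum: 3·-1 + 11·3 + 12·-1 + 14·1.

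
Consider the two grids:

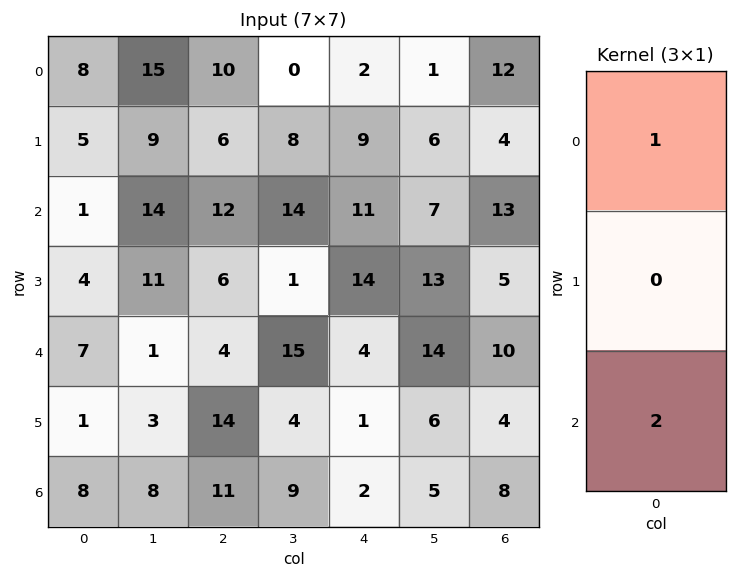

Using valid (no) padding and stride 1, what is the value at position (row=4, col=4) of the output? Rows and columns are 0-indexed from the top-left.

8

The receptive field on the input at this output position is [4 / 1 / 2]. Elementwise product with the kernel and sum: 4·1 + 2·2.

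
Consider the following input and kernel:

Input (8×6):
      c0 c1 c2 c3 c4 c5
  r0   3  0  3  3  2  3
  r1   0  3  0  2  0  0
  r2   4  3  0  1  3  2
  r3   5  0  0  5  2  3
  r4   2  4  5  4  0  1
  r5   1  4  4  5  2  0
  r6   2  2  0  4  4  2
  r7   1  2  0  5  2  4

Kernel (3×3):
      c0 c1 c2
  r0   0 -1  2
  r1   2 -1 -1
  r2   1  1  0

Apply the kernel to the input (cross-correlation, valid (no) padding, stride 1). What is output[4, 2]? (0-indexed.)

1

The receptive field on the input at this output position is [5 4 0 / 4 5 2 / 0 4 4]. Elementwise product with the kernel and sum: 4·-1 + 0·2 + 4·2 + 5·-1 + 2·-1 + 0·1 + 4·1.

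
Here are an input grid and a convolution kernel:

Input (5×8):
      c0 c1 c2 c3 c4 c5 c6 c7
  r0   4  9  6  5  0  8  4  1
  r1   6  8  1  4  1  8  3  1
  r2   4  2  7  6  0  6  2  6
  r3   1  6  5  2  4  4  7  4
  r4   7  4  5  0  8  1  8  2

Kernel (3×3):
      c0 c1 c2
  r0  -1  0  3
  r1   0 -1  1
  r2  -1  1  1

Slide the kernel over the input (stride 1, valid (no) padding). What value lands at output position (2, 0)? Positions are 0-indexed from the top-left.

The receptive field on the input at this output position is [4 2 7 / 1 6 5 / 7 4 5]. Elementwise product with the kernel and sum: 4·-1 + 7·3 + 6·-1 + 5·1 + 7·-1 + 4·1 + 5·1.

18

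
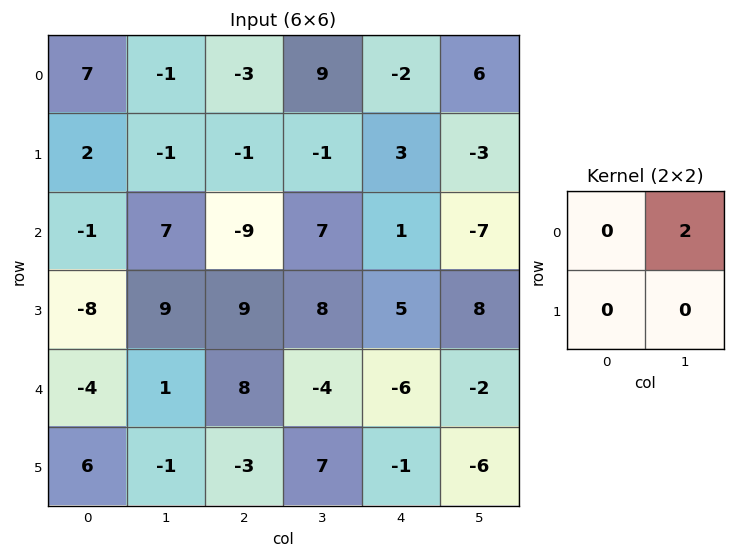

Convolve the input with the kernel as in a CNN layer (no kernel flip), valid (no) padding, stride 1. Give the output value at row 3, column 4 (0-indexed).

16

The receptive field on the input at this output position is [5 8 / -6 -2]. Elementwise product with the kernel and sum: 8·2.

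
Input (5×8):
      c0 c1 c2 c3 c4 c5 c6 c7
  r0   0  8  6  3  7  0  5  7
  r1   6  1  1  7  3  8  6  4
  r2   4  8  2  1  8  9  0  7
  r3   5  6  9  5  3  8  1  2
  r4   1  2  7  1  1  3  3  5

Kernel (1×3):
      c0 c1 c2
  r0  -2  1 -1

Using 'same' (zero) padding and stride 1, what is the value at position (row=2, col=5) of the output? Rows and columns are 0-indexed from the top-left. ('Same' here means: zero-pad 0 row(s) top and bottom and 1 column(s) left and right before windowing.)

The receptive field on the zero-padded input at this output position is [8 9 0]. Elementwise product with the kernel and sum: 8·-2 + 9·1 + 0·-1.

-7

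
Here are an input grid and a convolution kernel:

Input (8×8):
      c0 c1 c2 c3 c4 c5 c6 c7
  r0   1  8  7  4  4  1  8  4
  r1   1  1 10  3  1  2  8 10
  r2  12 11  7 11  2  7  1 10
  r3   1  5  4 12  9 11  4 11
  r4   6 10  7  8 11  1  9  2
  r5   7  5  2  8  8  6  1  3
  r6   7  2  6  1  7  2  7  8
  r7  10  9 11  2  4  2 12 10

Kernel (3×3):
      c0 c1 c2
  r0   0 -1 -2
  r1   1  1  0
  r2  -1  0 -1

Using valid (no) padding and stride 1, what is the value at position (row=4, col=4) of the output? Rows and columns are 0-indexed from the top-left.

The receptive field on the input at this output position is [11 1 9 / 8 6 1 / 7 2 7]. Elementwise product with the kernel and sum: 1·-1 + 9·-2 + 8·1 + 6·1 + 7·-1 + 7·-1.

-19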